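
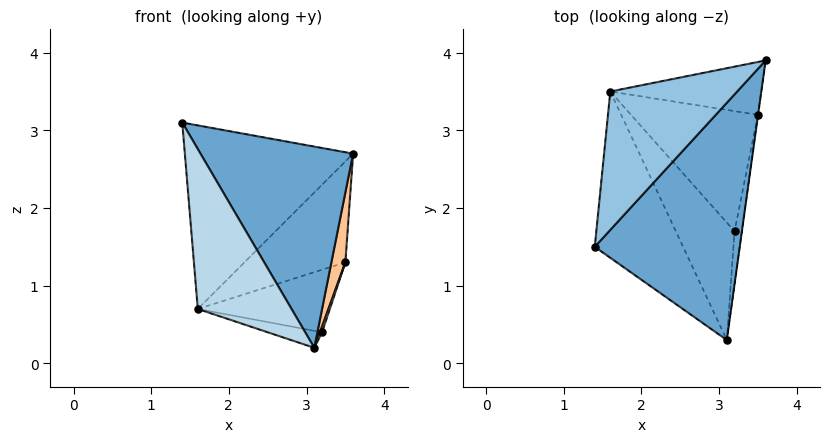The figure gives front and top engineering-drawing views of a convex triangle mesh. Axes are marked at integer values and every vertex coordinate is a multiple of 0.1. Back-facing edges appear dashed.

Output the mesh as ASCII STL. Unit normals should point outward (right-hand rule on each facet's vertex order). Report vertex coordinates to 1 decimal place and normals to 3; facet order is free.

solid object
 facet normal 0.645 -0.494 0.583
  outer loop
   vertex 3.1 0.3 0.2
   vertex 3.6 3.9 2.7
   vertex 1.4 1.5 3.1
  endloop
 endfacet
 facet normal -0.606 0.635 0.479
  outer loop
   vertex 1.6 3.5 0.7
   vertex 1.4 1.5 3.1
   vertex 3.6 3.9 2.7
  endloop
 endfacet
 facet normal -0.864 -0.349 -0.362
  outer loop
   vertex 1.6 3.5 0.7
   vertex 3.1 0.3 0.2
   vertex 1.4 1.5 3.1
  endloop
 endfacet
 facet normal -0.025 0.143 -0.989
  outer loop
   vertex 1.6 3.5 0.7
   vertex 3.2 1.7 0.4
   vertex 3.1 0.3 0.2
  endloop
 endfacet
 facet normal 0.275 0.852 -0.446
  outer loop
   vertex 3.5 3.2 1.3
   vertex 1.6 3.5 0.7
   vertex 3.6 3.9 2.7
  endloop
 endfacet
 facet normal 0.333 0.435 -0.836
  outer loop
   vertex 3.5 3.2 1.3
   vertex 3.2 1.7 0.4
   vertex 1.6 3.5 0.7
  endloop
 endfacet
 facet normal 0.991 -0.136 -0.003
  outer loop
   vertex 3.5 3.2 1.3
   vertex 3.6 3.9 2.7
   vertex 3.1 0.3 0.2
  endloop
 endfacet
 facet normal 0.962 -0.030 -0.271
  outer loop
   vertex 3.5 3.2 1.3
   vertex 3.1 0.3 0.2
   vertex 3.2 1.7 0.4
  endloop
 endfacet
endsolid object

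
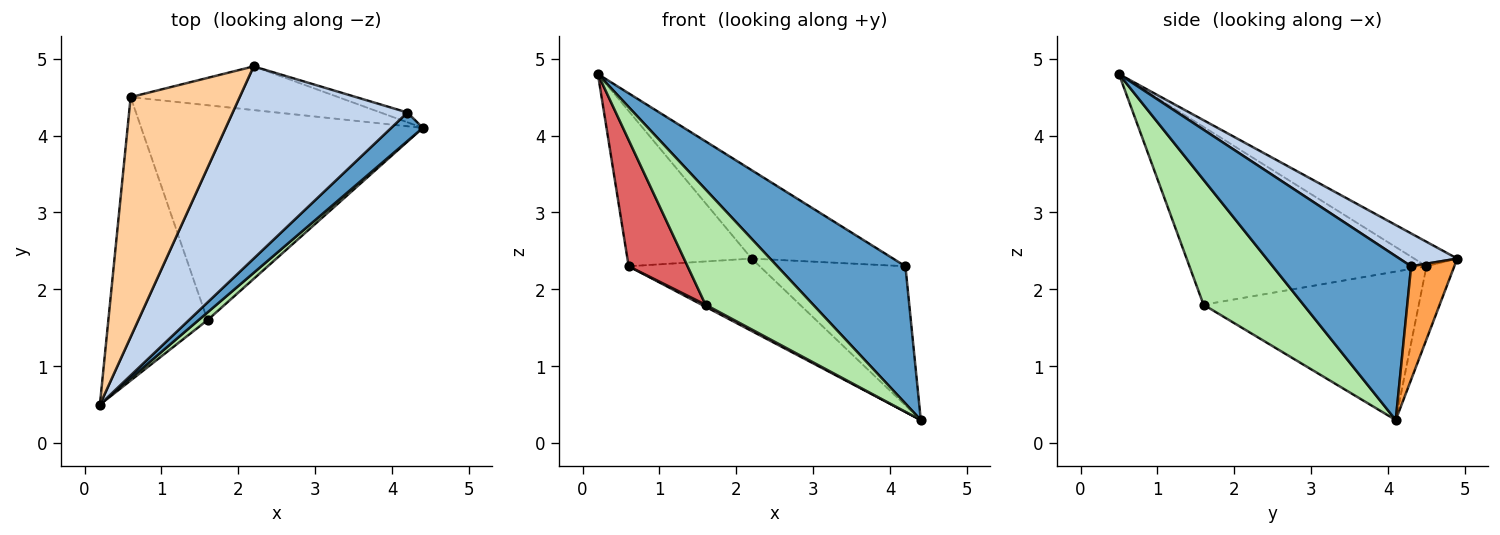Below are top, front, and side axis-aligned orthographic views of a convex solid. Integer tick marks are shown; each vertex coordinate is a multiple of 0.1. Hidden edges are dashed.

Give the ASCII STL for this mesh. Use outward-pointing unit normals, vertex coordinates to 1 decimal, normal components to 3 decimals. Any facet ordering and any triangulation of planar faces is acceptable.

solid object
 facet normal 0.727 -0.673 0.140
  outer loop
   vertex 4.2 4.3 2.3
   vertex 0.2 0.5 4.8
   vertex 4.4 4.1 0.3
  endloop
 endfacet
 facet normal 0.168 0.412 0.896
  outer loop
   vertex 4.2 4.3 2.3
   vertex 2.2 4.9 2.4
   vertex 0.2 0.5 4.8
  endloop
 endfacet
 facet normal 0.284 0.957 -0.067
  outer loop
   vertex 4.2 4.3 2.3
   vertex 4.4 4.1 0.3
   vertex 2.2 4.9 2.4
  endloop
 endfacet
 facet normal -0.185 0.534 0.825
  outer loop
   vertex 0.6 4.5 2.3
   vertex 0.2 0.5 4.8
   vertex 2.2 4.9 2.4
  endloop
 endfacet
 facet normal -0.179 0.842 -0.508
  outer loop
   vertex 0.6 4.5 2.3
   vertex 2.2 4.9 2.4
   vertex 4.4 4.1 0.3
  endloop
 endfacet
 facet normal 0.680 -0.732 0.049
  outer loop
   vertex 1.6 1.6 1.8
   vertex 4.4 4.1 0.3
   vertex 0.2 0.5 4.8
  endloop
 endfacet
 facet normal -0.853 -0.212 -0.476
  outer loop
   vertex 1.6 1.6 1.8
   vertex 0.2 0.5 4.8
   vertex 0.6 4.5 2.3
  endloop
 endfacet
 facet normal -0.466 -0.008 -0.885
  outer loop
   vertex 1.6 1.6 1.8
   vertex 0.6 4.5 2.3
   vertex 4.4 4.1 0.3
  endloop
 endfacet
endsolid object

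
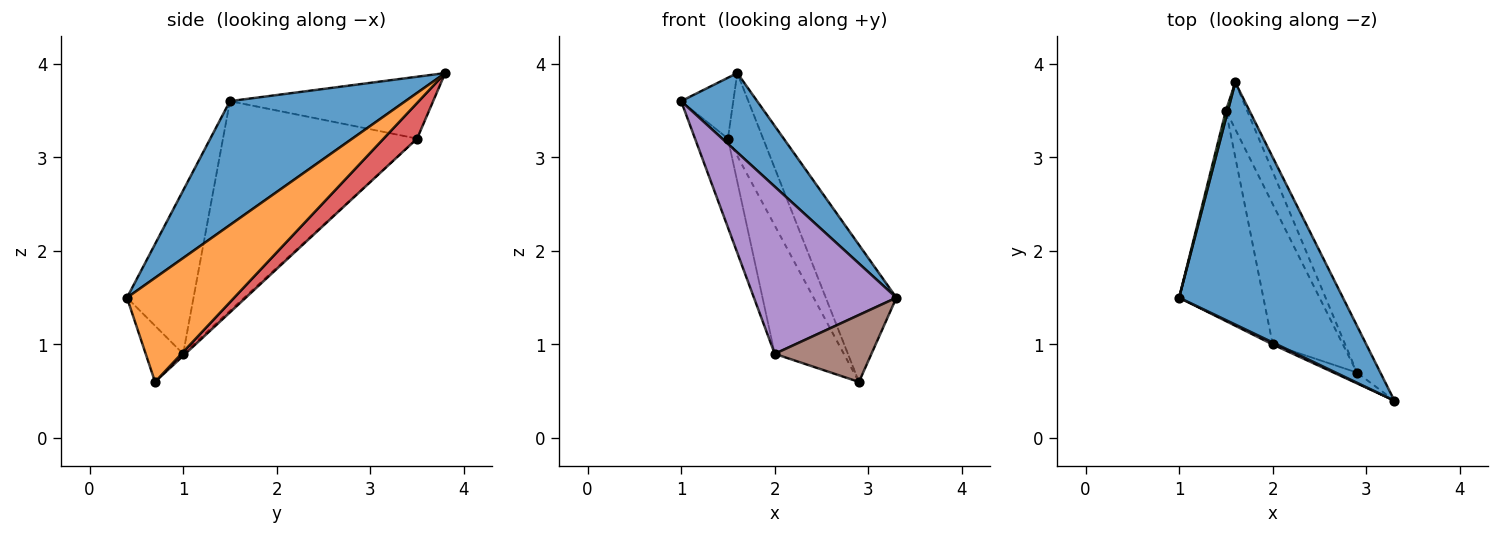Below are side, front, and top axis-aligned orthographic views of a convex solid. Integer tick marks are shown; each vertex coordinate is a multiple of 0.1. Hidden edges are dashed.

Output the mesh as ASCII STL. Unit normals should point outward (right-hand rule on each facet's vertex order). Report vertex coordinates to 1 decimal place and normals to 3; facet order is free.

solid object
 facet normal 0.584 -0.253 0.772
  outer loop
   vertex 1.6 3.8 3.9
   vertex 1.0 1.5 3.6
   vertex 3.3 0.4 1.5
  endloop
 endfacet
 facet normal 0.821 0.541 -0.185
  outer loop
   vertex 2.9 0.7 0.6
   vertex 1.6 3.8 3.9
   vertex 3.3 0.4 1.5
  endloop
 endfacet
 facet normal -0.968 0.248 0.032
  outer loop
   vertex 1.5 3.5 3.2
   vertex 1.0 1.5 3.6
   vertex 1.6 3.8 3.9
  endloop
 endfacet
 facet normal 0.638 0.671 -0.379
  outer loop
   vertex 1.5 3.5 3.2
   vertex 1.6 3.8 3.9
   vertex 2.9 0.7 0.6
  endloop
 endfacet
 facet normal -0.423 -0.906 0.011
  outer loop
   vertex 2.0 1.0 0.9
   vertex 3.3 0.4 1.5
   vertex 1.0 1.5 3.6
  endloop
 endfacet
 facet normal -0.357 -0.922 -0.149
  outer loop
   vertex 2.0 1.0 0.9
   vertex 2.9 0.7 0.6
   vertex 3.3 0.4 1.5
  endloop
 endfacet
 facet normal -0.917 0.155 -0.368
  outer loop
   vertex 2.0 1.0 0.9
   vertex 1.0 1.5 3.6
   vertex 1.5 3.5 3.2
  endloop
 endfacet
 facet normal -0.021 0.675 -0.738
  outer loop
   vertex 2.0 1.0 0.9
   vertex 1.5 3.5 3.2
   vertex 2.9 0.7 0.6
  endloop
 endfacet
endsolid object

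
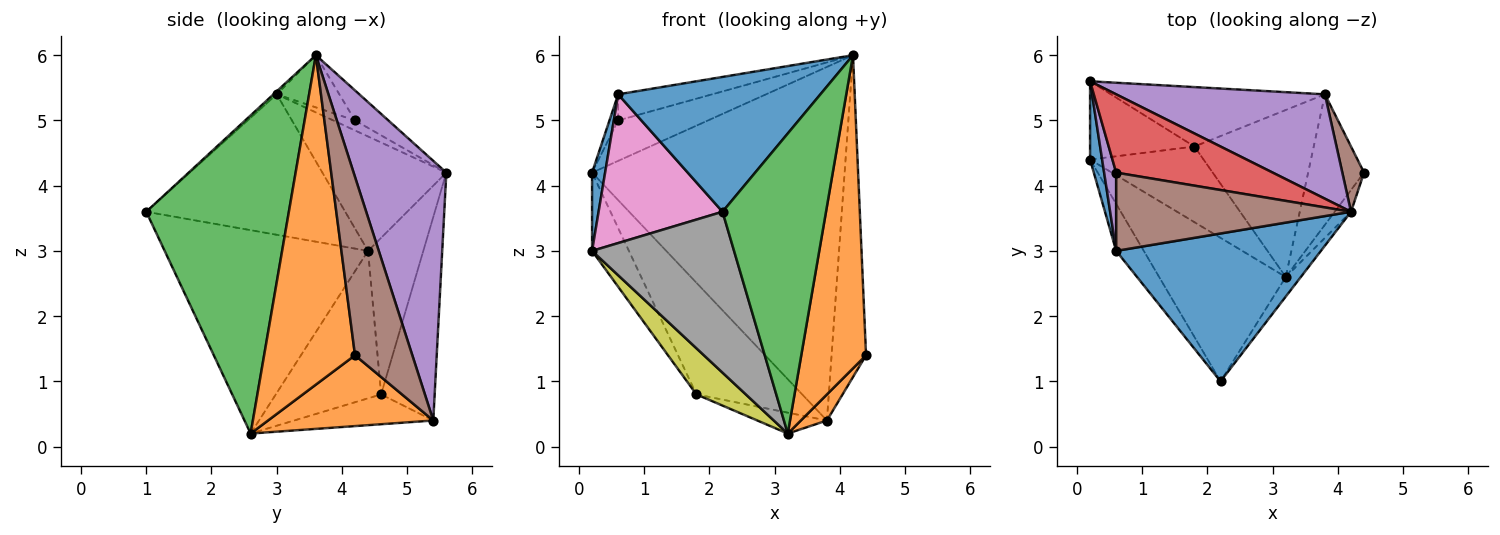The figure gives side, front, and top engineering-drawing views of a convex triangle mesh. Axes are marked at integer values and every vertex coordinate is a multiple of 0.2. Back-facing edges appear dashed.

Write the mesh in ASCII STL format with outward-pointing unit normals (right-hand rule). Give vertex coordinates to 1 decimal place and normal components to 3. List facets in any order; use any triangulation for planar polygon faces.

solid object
 facet normal -0.011 -0.674 0.739
  outer loop
   vertex 0.6 3.0 5.4
   vertex 2.2 1.0 3.6
   vertex 4.2 3.6 6.0
  endloop
 endfacet
 facet normal 0.814 -0.580 -0.040
  outer loop
   vertex 3.2 2.6 0.2
   vertex 4.4 4.2 1.4
   vertex 4.2 3.6 6.0
  endloop
 endfacet
 facet normal 0.809 -0.587 -0.038
  outer loop
   vertex 3.2 2.6 0.2
   vertex 4.2 3.6 6.0
   vertex 2.2 1.0 3.6
  endloop
 endfacet
 facet normal -0.168 0.453 0.876
  outer loop
   vertex 0.6 4.2 5.0
   vertex 4.2 3.6 6.0
   vertex 0.2 5.6 4.2
  endloop
 endfacet
 facet normal -0.620 0.248 0.744
  outer loop
   vertex 0.6 4.2 5.0
   vertex 0.2 5.6 4.2
   vertex 0.6 3.0 5.4
  endloop
 endfacet
 facet normal -0.206 0.309 0.928
  outer loop
   vertex 0.6 4.2 5.0
   vertex 0.6 3.0 5.4
   vertex 4.2 3.6 6.0
  endloop
 endfacet
 facet normal -0.837 -0.522 -0.165
  outer loop
   vertex 0.2 4.4 3.0
   vertex 2.2 1.0 3.6
   vertex 0.6 3.0 5.4
  endloop
 endfacet
 facet normal -0.730 -0.510 -0.455
  outer loop
   vertex 0.2 4.4 3.0
   vertex 3.2 2.6 0.2
   vertex 2.2 1.0 3.6
  endloop
 endfacet
 facet normal -0.743 -0.348 -0.572
  outer loop
   vertex 0.2 4.4 3.0
   vertex 1.8 4.6 0.8
   vertex 3.2 2.6 0.2
  endloop
 endfacet
 facet normal -0.728 0.485 -0.485
  outer loop
   vertex 0.2 4.4 3.0
   vertex 0.2 5.6 4.2
   vertex 1.8 4.6 0.8
  endloop
 endfacet
 facet normal -0.989 -0.104 0.104
  outer loop
   vertex 0.2 4.4 3.0
   vertex 0.6 3.0 5.4
   vertex 0.2 5.6 4.2
  endloop
 endfacet
 facet normal 0.779 -0.123 -0.615
  outer loop
   vertex 3.8 5.4 0.4
   vertex 4.4 4.2 1.4
   vertex 3.2 2.6 0.2
  endloop
 endfacet
 facet normal -0.241 0.120 -0.963
  outer loop
   vertex 3.8 5.4 0.4
   vertex 3.2 2.6 0.2
   vertex 1.8 4.6 0.8
  endloop
 endfacet
 facet normal -0.408 0.806 -0.429
  outer loop
   vertex 3.8 5.4 0.4
   vertex 1.8 4.6 0.8
   vertex 0.2 5.6 4.2
  endloop
 endfacet
 facet normal 0.332 0.905 0.267
  outer loop
   vertex 3.8 5.4 0.4
   vertex 0.2 5.6 4.2
   vertex 4.2 3.6 6.0
  endloop
 endfacet
 facet normal 0.852 0.513 0.104
  outer loop
   vertex 3.8 5.4 0.4
   vertex 4.2 3.6 6.0
   vertex 4.4 4.2 1.4
  endloop
 endfacet
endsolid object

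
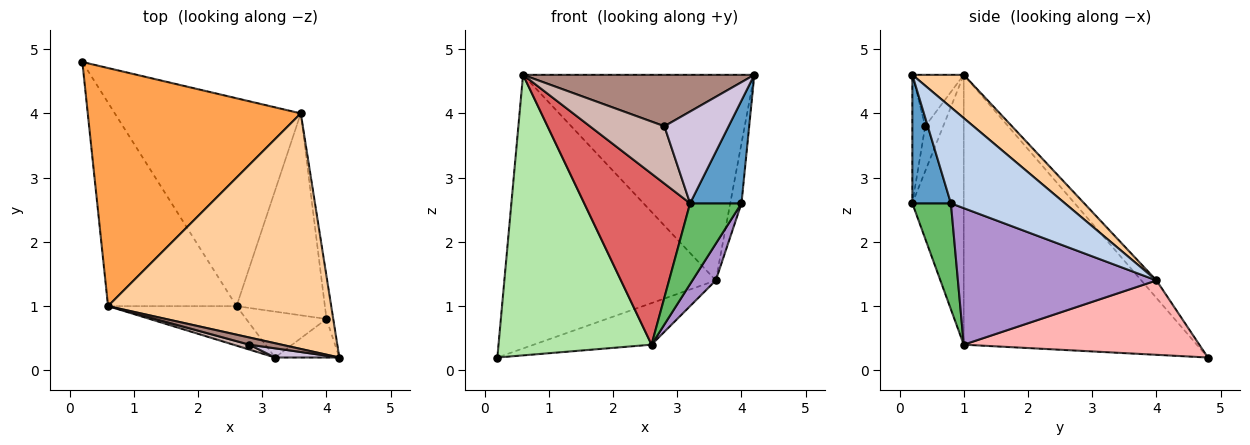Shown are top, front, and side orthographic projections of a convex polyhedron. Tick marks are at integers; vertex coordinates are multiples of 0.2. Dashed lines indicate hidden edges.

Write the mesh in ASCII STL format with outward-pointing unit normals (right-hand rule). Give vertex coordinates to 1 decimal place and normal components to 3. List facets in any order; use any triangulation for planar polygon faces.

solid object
 facet normal 0.575 -0.766 -0.287
  outer loop
   vertex 4.0 0.8 2.6
   vertex 4.2 0.2 4.6
   vertex 3.2 0.2 2.6
  endloop
 endfacet
 facet normal 0.993 0.098 -0.070
  outer loop
   vertex 3.6 4.0 1.4
   vertex 4.2 0.2 4.6
   vertex 4.0 0.8 2.6
  endloop
 endfacet
 facet normal -0.054 0.753 0.655
  outer loop
   vertex 3.6 4.0 1.4
   vertex 0.2 4.8 0.2
   vertex 0.6 1.0 4.6
  endloop
 endfacet
 facet normal 0.145 0.651 0.746
  outer loop
   vertex 3.6 4.0 1.4
   vertex 0.6 1.0 4.6
   vertex 4.2 0.2 4.6
  endloop
 endfacet
 facet normal 0.546 -0.728 -0.414
  outer loop
   vertex 2.6 1.0 0.4
   vertex 4.0 0.8 2.6
   vertex 3.2 0.2 2.6
  endloop
 endfacet
 facet normal -0.777 -0.510 -0.370
  outer loop
   vertex 2.6 1.0 0.4
   vertex 0.6 1.0 4.6
   vertex 0.2 4.8 0.2
  endloop
 endfacet
 facet normal -0.428 -0.881 -0.204
  outer loop
   vertex 2.6 1.0 0.4
   vertex 3.2 0.2 2.6
   vertex 0.6 1.0 4.6
  endloop
 endfacet
 facet normal 0.365 0.183 -0.913
  outer loop
   vertex 2.6 1.0 0.4
   vertex 0.2 4.8 0.2
   vertex 3.6 4.0 1.4
  endloop
 endfacet
 facet normal 0.836 -0.098 -0.541
  outer loop
   vertex 2.6 1.0 0.4
   vertex 3.6 4.0 1.4
   vertex 4.0 0.8 2.6
  endloop
 endfacet
 facet normal -0.195 -0.976 0.098
  outer loop
   vertex 2.8 0.4 3.8
   vertex 3.2 0.2 2.6
   vertex 4.2 0.2 4.6
  endloop
 endfacet
 facet normal -0.215 -0.967 0.134
  outer loop
   vertex 2.8 0.4 3.8
   vertex 4.2 0.2 4.6
   vertex 0.6 1.0 4.6
  endloop
 endfacet
 facet normal -0.234 -0.969 0.084
  outer loop
   vertex 2.8 0.4 3.8
   vertex 0.6 1.0 4.6
   vertex 3.2 0.2 2.6
  endloop
 endfacet
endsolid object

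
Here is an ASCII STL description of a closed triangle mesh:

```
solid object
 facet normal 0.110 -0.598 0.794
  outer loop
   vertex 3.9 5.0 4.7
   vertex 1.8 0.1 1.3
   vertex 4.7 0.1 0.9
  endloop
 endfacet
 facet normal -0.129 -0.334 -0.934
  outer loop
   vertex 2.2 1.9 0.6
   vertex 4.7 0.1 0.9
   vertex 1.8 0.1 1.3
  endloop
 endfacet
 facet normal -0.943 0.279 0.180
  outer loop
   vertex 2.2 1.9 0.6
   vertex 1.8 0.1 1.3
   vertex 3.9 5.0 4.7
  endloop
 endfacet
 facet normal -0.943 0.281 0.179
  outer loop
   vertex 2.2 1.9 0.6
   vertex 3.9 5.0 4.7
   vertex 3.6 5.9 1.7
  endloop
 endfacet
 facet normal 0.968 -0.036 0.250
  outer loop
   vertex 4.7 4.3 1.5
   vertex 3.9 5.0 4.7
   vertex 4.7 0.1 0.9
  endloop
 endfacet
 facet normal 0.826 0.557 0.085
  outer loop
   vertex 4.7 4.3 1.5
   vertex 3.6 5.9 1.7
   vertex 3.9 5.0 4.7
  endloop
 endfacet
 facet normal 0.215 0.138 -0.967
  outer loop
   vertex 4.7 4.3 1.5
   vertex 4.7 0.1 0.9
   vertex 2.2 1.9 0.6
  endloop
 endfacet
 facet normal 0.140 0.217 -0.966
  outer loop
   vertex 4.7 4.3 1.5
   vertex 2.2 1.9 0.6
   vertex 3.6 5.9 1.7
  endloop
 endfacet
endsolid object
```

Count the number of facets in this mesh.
8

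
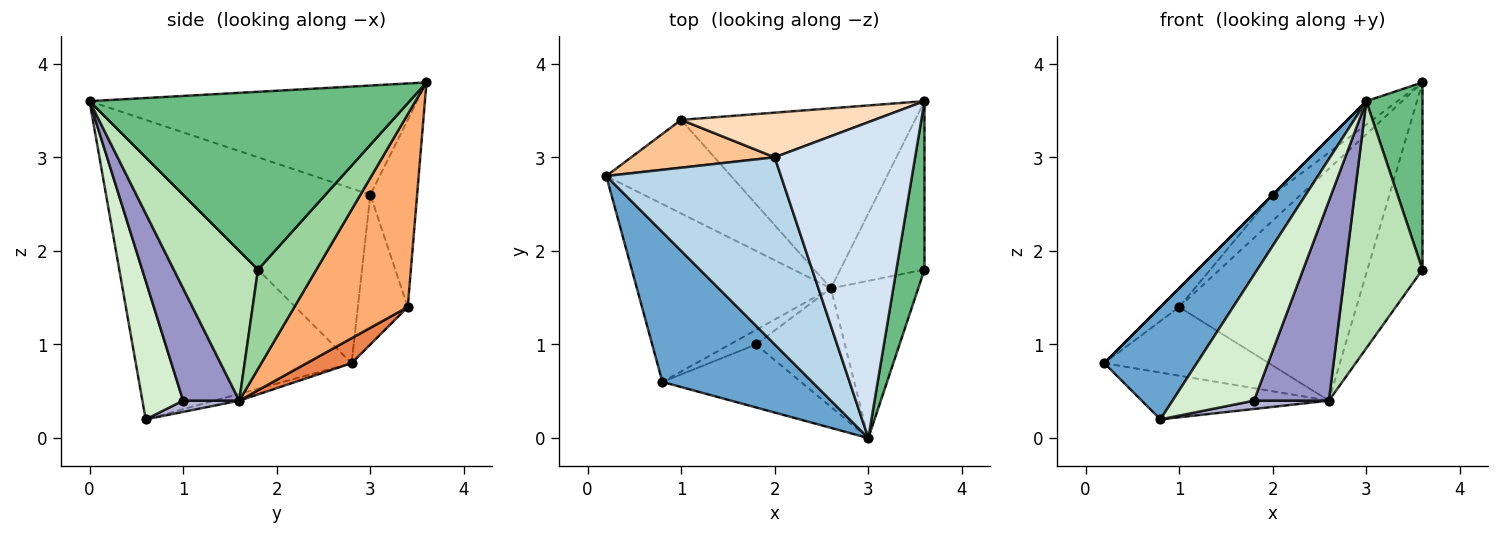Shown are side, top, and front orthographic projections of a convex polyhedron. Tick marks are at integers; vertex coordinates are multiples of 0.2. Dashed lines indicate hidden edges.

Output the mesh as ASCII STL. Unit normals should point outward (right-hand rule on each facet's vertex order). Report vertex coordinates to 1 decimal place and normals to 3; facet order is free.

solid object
 facet normal -0.814 -0.349 0.465
  outer loop
   vertex 0.8 0.6 0.2
   vertex 3.0 0.0 3.6
   vertex 0.2 2.8 0.8
  endloop
 endfacet
 facet normal -0.034 0.254 -0.967
  outer loop
   vertex 2.6 1.6 0.4
   vertex 0.8 0.6 0.2
   vertex 0.2 2.8 0.8
  endloop
 endfacet
 facet normal -0.707 0.000 0.707
  outer loop
   vertex 2.0 3.0 2.6
   vertex 0.2 2.8 0.8
   vertex 3.0 0.0 3.6
  endloop
 endfacet
 facet normal -0.613 0.058 0.788
  outer loop
   vertex 2.0 3.0 2.6
   vertex 3.0 0.0 3.6
   vertex 3.6 3.6 3.8
  endloop
 endfacet
 facet normal 0.159 0.584 -0.796
  outer loop
   vertex 1.0 3.4 1.4
   vertex 2.6 1.6 0.4
   vertex 0.2 2.8 0.8
  endloop
 endfacet
 facet normal 0.451 0.705 -0.547
  outer loop
   vertex 1.0 3.4 1.4
   vertex 3.6 3.6 3.8
   vertex 2.6 1.6 0.4
  endloop
 endfacet
 facet normal -0.697 0.261 0.668
  outer loop
   vertex 1.0 3.4 1.4
   vertex 0.2 2.8 0.8
   vertex 2.0 3.0 2.6
  endloop
 endfacet
 facet normal -0.642 0.385 0.663
  outer loop
   vertex 1.0 3.4 1.4
   vertex 2.0 3.0 2.6
   vertex 3.6 3.6 3.8
  endloop
 endfacet
 facet normal 0.973 -0.171 0.154
  outer loop
   vertex 3.6 1.8 1.8
   vertex 3.6 3.6 3.8
   vertex 3.0 0.0 3.6
  endloop
 endfacet
 facet normal 0.619 0.584 -0.525
  outer loop
   vertex 3.6 1.8 1.8
   vertex 2.6 1.6 0.4
   vertex 3.6 3.6 3.8
  endloop
 endfacet
 facet normal 0.677 -0.621 -0.395
  outer loop
   vertex 3.6 1.8 1.8
   vertex 3.0 0.0 3.6
   vertex 2.6 1.6 0.4
  endloop
 endfacet
 facet normal 0.408 -0.816 -0.408
  outer loop
   vertex 1.8 1.0 0.4
   vertex 3.0 0.0 3.6
   vertex 0.8 0.6 0.2
  endloop
 endfacet
 facet normal 0.542 -0.723 -0.429
  outer loop
   vertex 1.8 1.0 0.4
   vertex 2.6 1.6 0.4
   vertex 3.0 0.0 3.6
  endloop
 endfacet
 facet normal 0.349 -0.465 -0.814
  outer loop
   vertex 1.8 1.0 0.4
   vertex 0.8 0.6 0.2
   vertex 2.6 1.6 0.4
  endloop
 endfacet
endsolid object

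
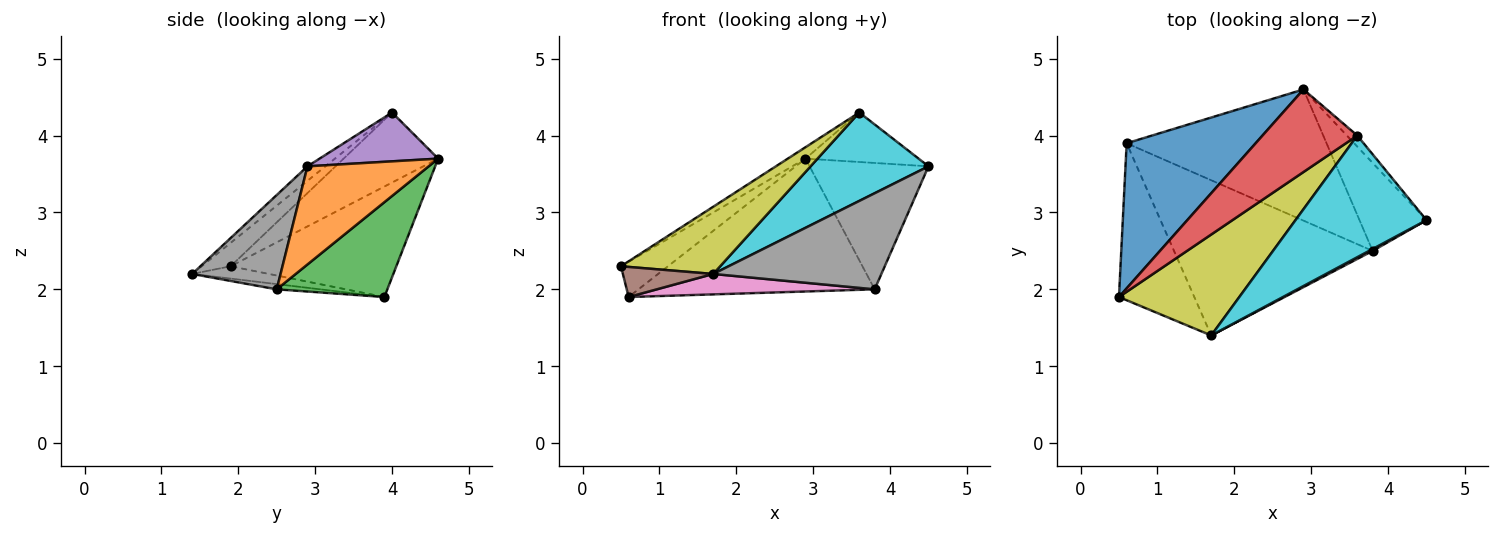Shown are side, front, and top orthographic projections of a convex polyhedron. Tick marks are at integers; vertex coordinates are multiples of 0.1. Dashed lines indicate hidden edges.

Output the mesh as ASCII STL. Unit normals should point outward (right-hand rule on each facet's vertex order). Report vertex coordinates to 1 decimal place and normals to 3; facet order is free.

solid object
 facet normal -0.640 0.181 0.747
  outer loop
   vertex 0.6 3.9 1.9
   vertex 0.5 1.9 2.3
   vertex 2.9 4.6 3.7
  endloop
 endfacet
 facet normal 0.642 0.630 -0.438
  outer loop
   vertex 3.8 2.5 2.0
   vertex 2.9 4.6 3.7
   vertex 4.5 2.9 3.6
  endloop
 endfacet
 facet normal 0.316 0.675 -0.667
  outer loop
   vertex 3.8 2.5 2.0
   vertex 0.6 3.9 1.9
   vertex 2.9 4.6 3.7
  endloop
 endfacet
 facet normal -0.591 0.110 0.799
  outer loop
   vertex 3.6 4.0 4.3
   vertex 2.9 4.6 3.7
   vertex 0.5 1.9 2.3
  endloop
 endfacet
 facet normal 0.715 0.682 -0.152
  outer loop
   vertex 3.6 4.0 4.3
   vertex 4.5 2.9 3.6
   vertex 2.9 4.6 3.7
  endloop
 endfacet
 facet normal -0.158 -0.186 -0.970
  outer loop
   vertex 1.7 1.4 2.2
   vertex 0.5 1.9 2.3
   vertex 0.6 3.9 1.9
  endloop
 endfacet
 facet normal -0.026 -0.130 -0.991
  outer loop
   vertex 1.7 1.4 2.2
   vertex 0.6 3.9 1.9
   vertex 3.8 2.5 2.0
  endloop
 endfacet
 facet normal 0.465 -0.885 0.018
  outer loop
   vertex 1.7 1.4 2.2
   vertex 3.8 2.5 2.0
   vertex 4.5 2.9 3.6
  endloop
 endfacet
 facet normal -0.159 -0.547 0.822
  outer loop
   vertex 1.7 1.4 2.2
   vertex 3.6 4.0 4.3
   vertex 0.5 1.9 2.3
  endloop
 endfacet
 facet normal -0.089 -0.586 0.806
  outer loop
   vertex 1.7 1.4 2.2
   vertex 4.5 2.9 3.6
   vertex 3.6 4.0 4.3
  endloop
 endfacet
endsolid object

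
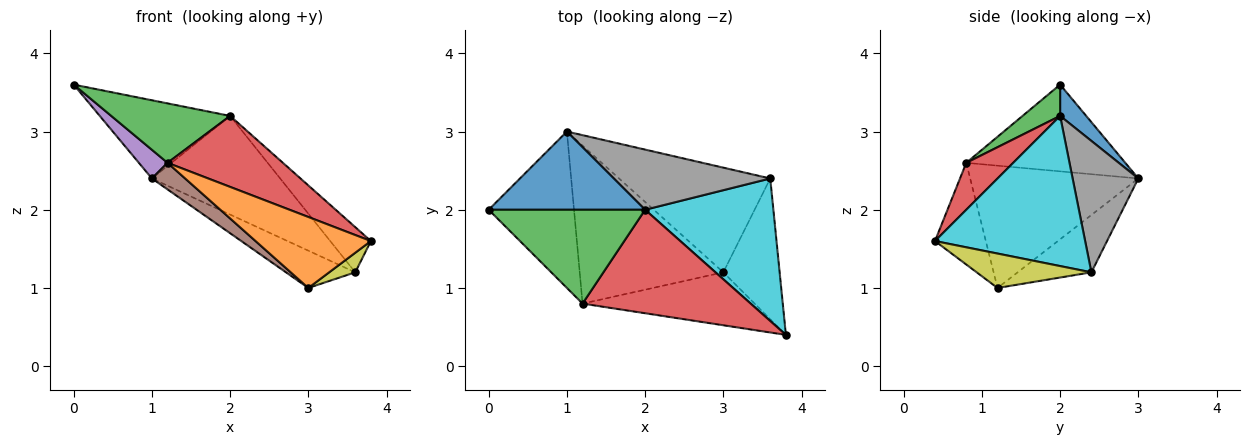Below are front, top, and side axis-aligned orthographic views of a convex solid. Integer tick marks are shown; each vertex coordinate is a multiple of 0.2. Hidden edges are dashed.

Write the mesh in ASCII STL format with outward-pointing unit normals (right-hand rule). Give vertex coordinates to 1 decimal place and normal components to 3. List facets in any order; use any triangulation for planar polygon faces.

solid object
 facet normal 0.140 0.700 0.700
  outer loop
   vertex 2.0 2.0 3.2
   vertex 1.0 3.0 2.4
   vertex 0.0 2.0 3.6
  endloop
 endfacet
 facet normal -0.333 -0.756 -0.564
  outer loop
   vertex 1.2 0.8 2.6
   vertex 3.0 1.2 1.0
   vertex 3.8 0.4 1.6
  endloop
 endfacet
 facet normal 0.167 -0.528 0.833
  outer loop
   vertex 1.2 0.8 2.6
   vertex 2.0 2.0 3.2
   vertex 0.0 2.0 3.6
  endloop
 endfacet
 facet normal 0.224 -0.551 0.804
  outer loop
   vertex 1.2 0.8 2.6
   vertex 3.8 0.4 1.6
   vertex 2.0 2.0 3.2
  endloop
 endfacet
 facet normal -0.707 -0.128 -0.696
  outer loop
   vertex 1.2 0.8 2.6
   vertex 0.0 2.0 3.6
   vertex 1.0 3.0 2.4
  endloop
 endfacet
 facet normal -0.643 -0.127 -0.755
  outer loop
   vertex 1.2 0.8 2.6
   vertex 1.0 3.0 2.4
   vertex 3.0 1.2 1.0
  endloop
 endfacet
 facet normal -0.336 0.316 -0.887
  outer loop
   vertex 3.6 2.4 1.2
   vertex 3.0 1.2 1.0
   vertex 1.0 3.0 2.4
  endloop
 endfacet
 facet normal 0.401 0.782 0.477
  outer loop
   vertex 3.6 2.4 1.2
   vertex 1.0 3.0 2.4
   vertex 2.0 2.0 3.2
  endloop
 endfacet
 facet normal 0.518 -0.118 -0.847
  outer loop
   vertex 3.6 2.4 1.2
   vertex 3.8 0.4 1.6
   vertex 3.0 1.2 1.0
  endloop
 endfacet
 facet normal 0.745 0.202 0.636
  outer loop
   vertex 3.6 2.4 1.2
   vertex 2.0 2.0 3.2
   vertex 3.8 0.4 1.6
  endloop
 endfacet
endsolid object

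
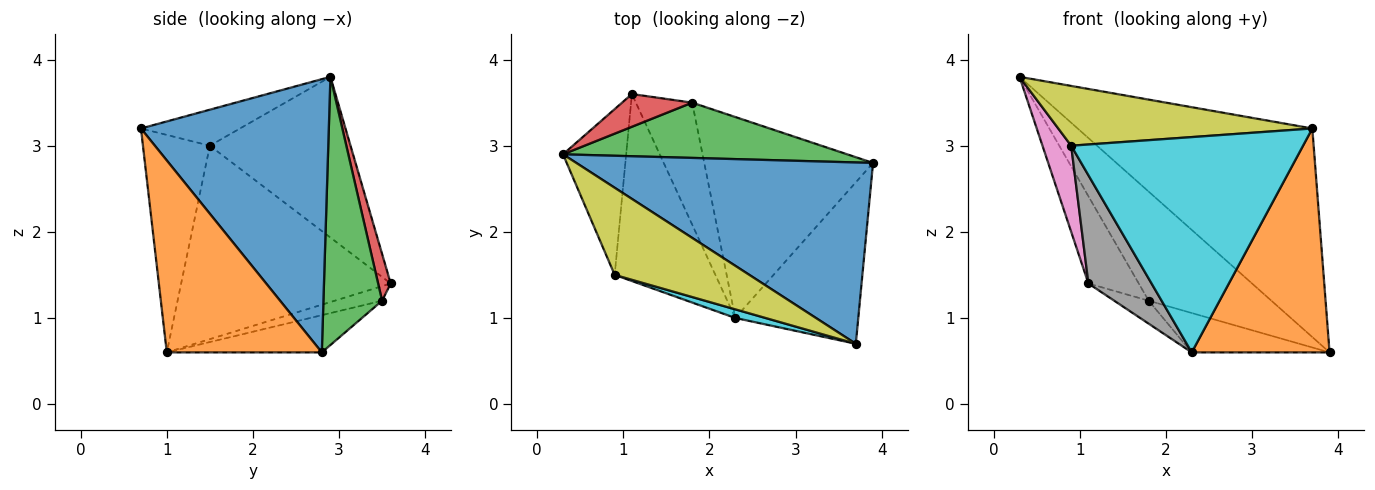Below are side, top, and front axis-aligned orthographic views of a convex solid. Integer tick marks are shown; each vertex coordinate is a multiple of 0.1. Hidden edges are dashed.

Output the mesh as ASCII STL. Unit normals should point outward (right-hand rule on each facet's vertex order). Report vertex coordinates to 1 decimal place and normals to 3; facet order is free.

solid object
 facet normal 0.517 0.646 0.562
  outer loop
   vertex 3.7 0.7 3.2
   vertex 3.9 2.8 0.6
   vertex 0.3 2.9 3.8
  endloop
 endfacet
 facet normal 0.674 -0.599 -0.432
  outer loop
   vertex 2.3 1.0 0.6
   vertex 3.9 2.8 0.6
   vertex 3.7 0.7 3.2
  endloop
 endfacet
 facet normal 0.392 0.821 0.416
  outer loop
   vertex 1.8 3.5 1.2
   vertex 0.3 2.9 3.8
   vertex 3.9 2.8 0.6
  endloop
 endfacet
 facet normal 0.228 0.912 0.342
  outer loop
   vertex 1.8 3.5 1.2
   vertex 1.1 3.6 1.4
   vertex 0.3 2.9 3.8
  endloop
 endfacet
 facet normal -0.211 0.188 -0.959
  outer loop
   vertex 1.8 3.5 1.2
   vertex 3.9 2.8 0.6
   vertex 2.3 1.0 0.6
  endloop
 endfacet
 facet normal -0.247 0.179 -0.952
  outer loop
   vertex 1.8 3.5 1.2
   vertex 2.3 1.0 0.6
   vertex 1.1 3.6 1.4
  endloop
 endfacet
 facet normal -0.914 -0.187 -0.359
  outer loop
   vertex 0.9 1.5 3.0
   vertex 0.3 2.9 3.8
   vertex 1.1 3.6 1.4
  endloop
 endfacet
 facet normal -0.857 -0.258 -0.446
  outer loop
   vertex 0.9 1.5 3.0
   vertex 1.1 3.6 1.4
   vertex 2.3 1.0 0.6
  endloop
 endfacet
 facet normal -0.215 -0.552 0.805
  outer loop
   vertex 0.9 1.5 3.0
   vertex 3.7 0.7 3.2
   vertex 0.3 2.9 3.8
  endloop
 endfacet
 facet normal -0.277 -0.960 0.038
  outer loop
   vertex 0.9 1.5 3.0
   vertex 2.3 1.0 0.6
   vertex 3.7 0.7 3.2
  endloop
 endfacet
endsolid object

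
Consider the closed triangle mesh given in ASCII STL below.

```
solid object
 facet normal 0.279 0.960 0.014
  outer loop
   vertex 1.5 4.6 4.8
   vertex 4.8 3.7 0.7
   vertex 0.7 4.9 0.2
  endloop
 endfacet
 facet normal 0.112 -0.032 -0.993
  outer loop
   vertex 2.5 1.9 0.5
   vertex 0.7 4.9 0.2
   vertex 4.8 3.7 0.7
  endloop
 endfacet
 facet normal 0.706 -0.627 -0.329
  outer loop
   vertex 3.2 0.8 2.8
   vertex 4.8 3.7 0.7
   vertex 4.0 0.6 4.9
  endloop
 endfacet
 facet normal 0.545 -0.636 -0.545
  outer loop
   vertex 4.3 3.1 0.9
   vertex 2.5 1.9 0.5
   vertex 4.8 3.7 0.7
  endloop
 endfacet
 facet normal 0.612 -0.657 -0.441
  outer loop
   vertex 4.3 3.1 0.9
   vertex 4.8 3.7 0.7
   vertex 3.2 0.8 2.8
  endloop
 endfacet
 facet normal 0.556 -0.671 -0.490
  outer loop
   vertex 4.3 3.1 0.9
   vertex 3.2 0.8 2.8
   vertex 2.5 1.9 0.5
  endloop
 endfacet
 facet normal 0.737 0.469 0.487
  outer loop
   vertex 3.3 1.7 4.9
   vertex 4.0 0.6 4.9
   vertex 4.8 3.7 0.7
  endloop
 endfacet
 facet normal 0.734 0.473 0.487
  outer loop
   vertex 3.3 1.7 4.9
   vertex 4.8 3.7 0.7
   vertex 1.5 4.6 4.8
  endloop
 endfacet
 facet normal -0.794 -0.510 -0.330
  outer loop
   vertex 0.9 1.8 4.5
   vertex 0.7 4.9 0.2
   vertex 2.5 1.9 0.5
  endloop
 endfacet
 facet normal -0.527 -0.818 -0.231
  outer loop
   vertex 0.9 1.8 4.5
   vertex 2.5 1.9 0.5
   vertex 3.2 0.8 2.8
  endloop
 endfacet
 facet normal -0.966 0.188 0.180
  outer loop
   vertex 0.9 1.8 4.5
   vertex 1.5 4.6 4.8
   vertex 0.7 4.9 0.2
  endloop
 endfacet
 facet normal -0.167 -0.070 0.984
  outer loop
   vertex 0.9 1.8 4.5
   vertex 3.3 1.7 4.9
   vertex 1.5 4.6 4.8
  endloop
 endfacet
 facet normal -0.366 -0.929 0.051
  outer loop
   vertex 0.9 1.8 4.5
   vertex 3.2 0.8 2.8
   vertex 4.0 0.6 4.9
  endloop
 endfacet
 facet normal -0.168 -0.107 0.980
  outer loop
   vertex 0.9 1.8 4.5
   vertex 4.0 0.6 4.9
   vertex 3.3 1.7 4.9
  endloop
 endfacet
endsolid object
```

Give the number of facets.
14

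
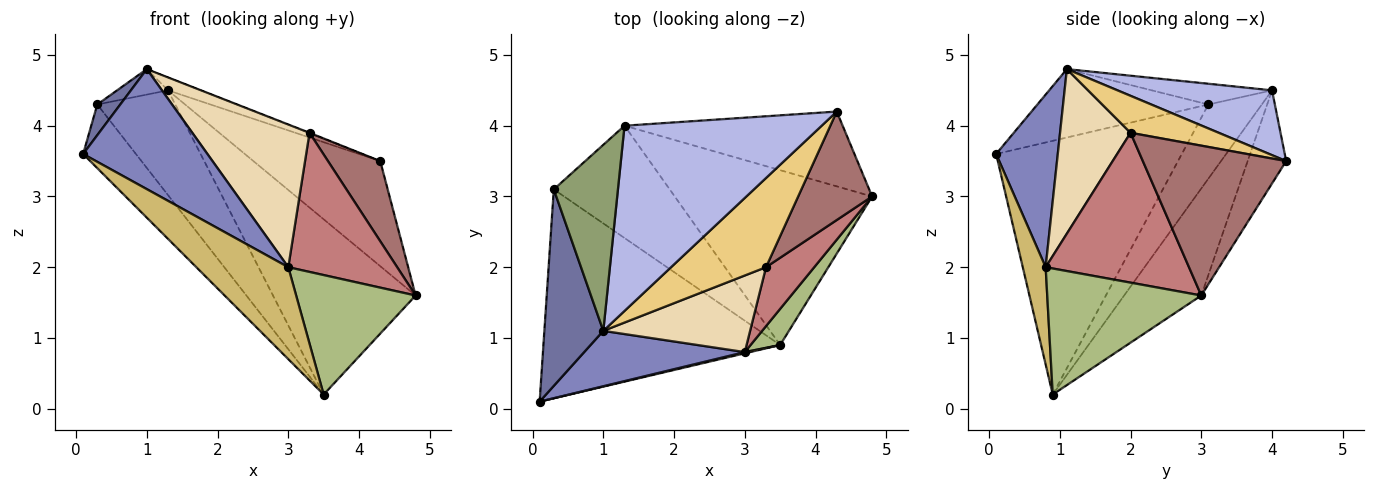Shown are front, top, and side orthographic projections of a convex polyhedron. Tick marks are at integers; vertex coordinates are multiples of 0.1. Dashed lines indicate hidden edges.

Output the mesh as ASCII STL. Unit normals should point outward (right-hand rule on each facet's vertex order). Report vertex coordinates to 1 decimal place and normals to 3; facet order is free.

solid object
 facet normal -0.754 -0.101 0.650
  outer loop
   vertex 0.3 3.1 4.3
   vertex 0.1 0.1 3.6
   vertex 1.0 1.1 4.8
  endloop
 endfacet
 facet normal 0.411 -0.828 0.382
  outer loop
   vertex 3.0 0.8 2.0
   vertex 1.0 1.1 4.8
   vertex 0.1 0.1 3.6
  endloop
 endfacet
 facet normal -0.240 0.791 -0.563
  outer loop
   vertex 1.3 4.0 4.5
   vertex 4.3 4.2 3.5
   vertex 4.8 3.0 1.6
  endloop
 endfacet
 facet normal 0.312 0.066 0.948
  outer loop
   vertex 1.3 4.0 4.5
   vertex 1.0 1.1 4.8
   vertex 4.3 4.2 3.5
  endloop
 endfacet
 facet normal -0.305 0.129 0.944
  outer loop
   vertex 1.3 4.0 4.5
   vertex 0.3 3.1 4.3
   vertex 1.0 1.1 4.8
  endloop
 endfacet
 facet normal 0.777 -0.603 0.182
  outer loop
   vertex 3.5 0.9 0.2
   vertex 4.8 3.0 1.6
   vertex 3.0 0.8 2.0
  endloop
 endfacet
 facet normal -0.358 0.661 -0.660
  outer loop
   vertex 3.5 0.9 0.2
   vertex 1.3 4.0 4.5
   vertex 4.8 3.0 1.6
  endloop
 endfacet
 facet normal -0.424 0.618 -0.662
  outer loop
   vertex 3.5 0.9 0.2
   vertex 0.3 3.1 4.3
   vertex 1.3 4.0 4.5
  endloop
 endfacet
 facet normal -0.716 0.204 -0.668
  outer loop
   vertex 3.5 0.9 0.2
   vertex 0.1 0.1 3.6
   vertex 0.3 3.1 4.3
  endloop
 endfacet
 facet normal 0.241 -0.970 0.013
  outer loop
   vertex 3.5 0.9 0.2
   vertex 3.0 0.8 2.0
   vertex 0.1 0.1 3.6
  endloop
 endfacet
 facet normal 0.363 0.004 0.932
  outer loop
   vertex 3.3 2.0 3.9
   vertex 4.3 4.2 3.5
   vertex 1.0 1.1 4.8
  endloop
 endfacet
 facet normal 0.468 -0.779 0.418
  outer loop
   vertex 3.3 2.0 3.9
   vertex 1.0 1.1 4.8
   vertex 3.0 0.8 2.0
  endloop
 endfacet
 facet normal 0.852 -0.311 0.421
  outer loop
   vertex 3.3 2.0 3.9
   vertex 4.8 3.0 1.6
   vertex 4.3 4.2 3.5
  endloop
 endfacet
 facet normal 0.771 -0.586 0.248
  outer loop
   vertex 3.3 2.0 3.9
   vertex 3.0 0.8 2.0
   vertex 4.8 3.0 1.6
  endloop
 endfacet
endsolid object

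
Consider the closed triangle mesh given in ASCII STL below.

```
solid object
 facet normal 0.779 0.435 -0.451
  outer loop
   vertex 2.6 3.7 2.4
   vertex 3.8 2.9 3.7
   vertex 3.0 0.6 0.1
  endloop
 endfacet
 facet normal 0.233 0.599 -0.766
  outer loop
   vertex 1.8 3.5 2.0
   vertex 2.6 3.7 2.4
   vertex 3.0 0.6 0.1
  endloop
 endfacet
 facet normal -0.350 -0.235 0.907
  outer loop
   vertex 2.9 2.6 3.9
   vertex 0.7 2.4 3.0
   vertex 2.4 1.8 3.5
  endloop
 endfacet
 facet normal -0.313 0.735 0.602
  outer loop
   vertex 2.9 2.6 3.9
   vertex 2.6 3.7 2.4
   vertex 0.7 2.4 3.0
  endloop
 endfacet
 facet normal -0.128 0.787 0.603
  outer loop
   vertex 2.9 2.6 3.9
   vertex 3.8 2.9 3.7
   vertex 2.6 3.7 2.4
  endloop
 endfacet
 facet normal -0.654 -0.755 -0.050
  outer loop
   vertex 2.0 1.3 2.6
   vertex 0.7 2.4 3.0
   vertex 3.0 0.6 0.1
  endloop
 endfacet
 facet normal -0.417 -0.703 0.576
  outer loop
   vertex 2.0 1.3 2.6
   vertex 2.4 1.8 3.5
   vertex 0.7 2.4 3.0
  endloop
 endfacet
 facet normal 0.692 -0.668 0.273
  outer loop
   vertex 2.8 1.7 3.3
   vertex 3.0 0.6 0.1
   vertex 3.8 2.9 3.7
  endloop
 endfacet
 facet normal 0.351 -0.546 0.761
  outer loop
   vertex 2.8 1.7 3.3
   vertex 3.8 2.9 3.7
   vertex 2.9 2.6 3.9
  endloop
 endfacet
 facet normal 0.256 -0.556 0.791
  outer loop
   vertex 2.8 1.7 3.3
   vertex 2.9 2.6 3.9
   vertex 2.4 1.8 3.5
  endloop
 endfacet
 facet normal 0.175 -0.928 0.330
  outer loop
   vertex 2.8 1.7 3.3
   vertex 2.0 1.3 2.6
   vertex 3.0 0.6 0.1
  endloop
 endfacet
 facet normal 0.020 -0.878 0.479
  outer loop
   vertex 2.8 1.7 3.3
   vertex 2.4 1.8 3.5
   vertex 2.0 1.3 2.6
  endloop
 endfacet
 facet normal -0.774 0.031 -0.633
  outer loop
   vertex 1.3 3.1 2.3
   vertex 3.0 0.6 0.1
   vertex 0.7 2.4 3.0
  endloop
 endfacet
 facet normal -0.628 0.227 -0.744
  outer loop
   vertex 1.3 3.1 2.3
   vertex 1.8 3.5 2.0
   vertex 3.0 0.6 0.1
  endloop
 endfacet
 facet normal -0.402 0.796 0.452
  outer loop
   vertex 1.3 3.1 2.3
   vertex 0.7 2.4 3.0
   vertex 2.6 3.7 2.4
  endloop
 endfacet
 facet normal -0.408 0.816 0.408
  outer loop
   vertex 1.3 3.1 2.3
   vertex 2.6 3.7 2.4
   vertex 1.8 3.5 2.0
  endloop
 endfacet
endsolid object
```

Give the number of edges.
24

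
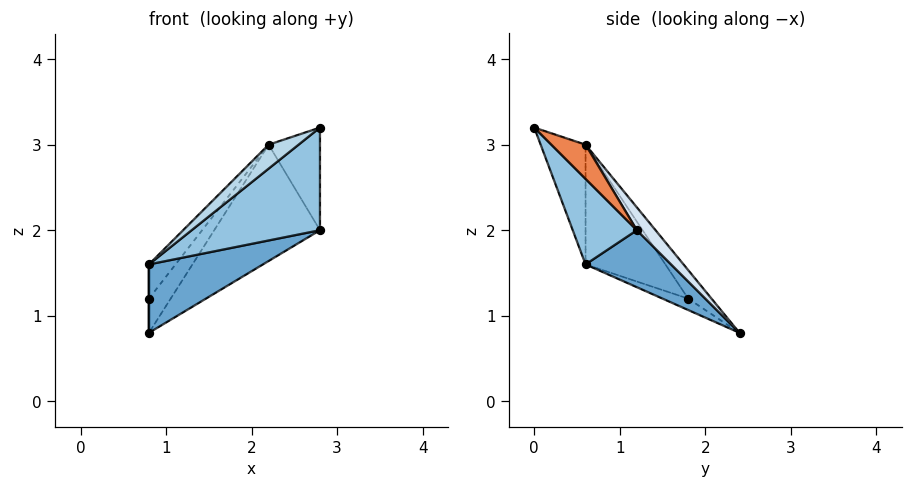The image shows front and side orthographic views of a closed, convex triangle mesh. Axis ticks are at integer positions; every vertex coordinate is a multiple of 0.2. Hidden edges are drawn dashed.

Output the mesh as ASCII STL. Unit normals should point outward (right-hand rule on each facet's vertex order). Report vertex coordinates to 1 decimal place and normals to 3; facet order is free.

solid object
 facet normal 0.291 -0.389 -0.874
  outer loop
   vertex 0.8 2.4 0.8
   vertex 2.8 1.2 2.0
   vertex 0.8 0.6 1.6
  endloop
 endfacet
 facet normal 0.333 -0.667 -0.667
  outer loop
   vertex 2.8 0.0 3.2
   vertex 0.8 0.6 1.6
   vertex 2.8 1.2 2.0
  endloop
 endfacet
 facet normal -0.640 -0.426 0.640
  outer loop
   vertex 2.2 0.6 3.0
   vertex 0.8 0.6 1.6
   vertex 2.8 0.0 3.2
  endloop
 endfacet
 facet normal 0.143 0.809 0.571
  outer loop
   vertex 2.2 0.6 3.0
   vertex 2.8 1.2 2.0
   vertex 0.8 2.4 0.8
  endloop
 endfacet
 facet normal 0.426 0.640 0.640
  outer loop
   vertex 2.2 0.6 3.0
   vertex 2.8 0.0 3.2
   vertex 2.8 1.2 2.0
  endloop
 endfacet
 facet normal -1.000 0.000 0.000
  outer loop
   vertex 0.8 1.8 1.2
   vertex 0.8 2.4 0.8
   vertex 0.8 0.6 1.6
  endloop
 endfacet
 facet normal -0.688 0.229 0.688
  outer loop
   vertex 0.8 1.8 1.2
   vertex 0.8 0.6 1.6
   vertex 2.2 0.6 3.0
  endloop
 endfacet
 facet normal -0.511 0.477 0.715
  outer loop
   vertex 0.8 1.8 1.2
   vertex 2.2 0.6 3.0
   vertex 0.8 2.4 0.8
  endloop
 endfacet
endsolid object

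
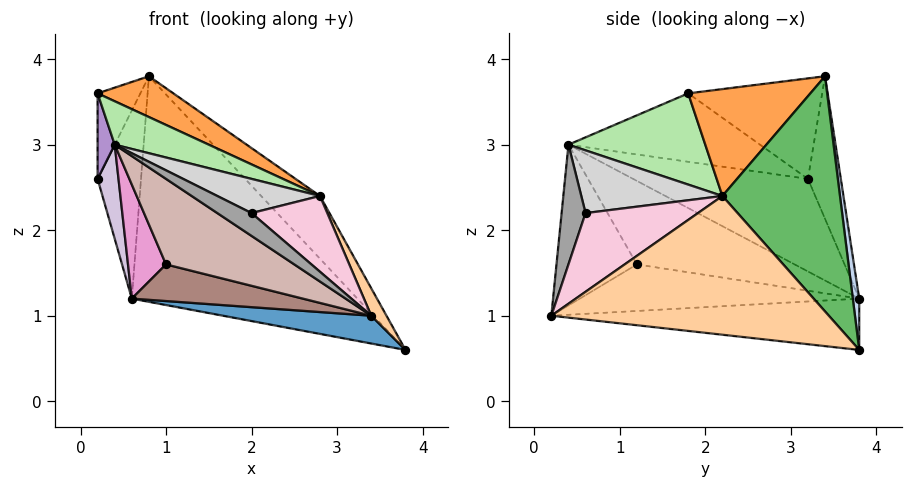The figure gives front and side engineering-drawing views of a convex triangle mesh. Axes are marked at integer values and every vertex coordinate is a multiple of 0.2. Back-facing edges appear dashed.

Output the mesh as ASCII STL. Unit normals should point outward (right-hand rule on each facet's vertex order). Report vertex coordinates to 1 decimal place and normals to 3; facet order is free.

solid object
 facet normal -0.184 -0.088 -0.979
  outer loop
   vertex 0.6 3.8 1.2
   vertex 3.8 3.8 0.6
   vertex 3.4 0.2 1.0
  endloop
 endfacet
 facet normal 0.028 0.988 0.150
  outer loop
   vertex 0.6 3.8 1.2
   vertex 0.8 3.4 3.8
   vertex 3.8 3.8 0.6
  endloop
 endfacet
 facet normal 0.437 -0.271 0.857
  outer loop
   vertex 2.8 2.2 2.4
   vertex 0.8 3.4 3.8
   vertex 0.2 1.8 3.6
  endloop
 endfacet
 facet normal 0.891 -0.049 0.452
  outer loop
   vertex 2.8 2.2 2.4
   vertex 3.4 0.2 1.0
   vertex 3.8 3.8 0.6
  endloop
 endfacet
 facet normal 0.667 0.333 0.667
  outer loop
   vertex 2.8 2.2 2.4
   vertex 3.8 3.8 0.6
   vertex 0.8 3.4 3.8
  endloop
 endfacet
 facet normal 0.437 -0.301 0.847
  outer loop
   vertex 0.4 0.4 3.0
   vertex 2.8 2.2 2.4
   vertex 0.2 1.8 3.6
  endloop
 endfacet
 facet normal -0.877 0.280 0.392
  outer loop
   vertex 0.2 3.2 2.6
   vertex 0.2 1.8 3.6
   vertex 0.8 3.4 3.8
  endloop
 endfacet
 facet normal -0.595 0.786 0.167
  outer loop
   vertex 0.2 3.2 2.6
   vertex 0.8 3.4 3.8
   vertex 0.6 3.8 1.2
  endloop
 endfacet
 facet normal -0.988 -0.088 -0.124
  outer loop
   vertex 0.2 3.2 2.6
   vertex 0.4 0.4 3.0
   vertex 0.2 1.8 3.6
  endloop
 endfacet
 facet normal -0.942 -0.113 -0.317
  outer loop
   vertex 0.2 3.2 2.6
   vertex 0.6 3.8 1.2
   vertex 0.4 0.4 3.0
  endloop
 endfacet
 facet normal -0.312 -0.191 -0.931
  outer loop
   vertex 1.0 1.2 1.6
   vertex 0.6 3.8 1.2
   vertex 3.4 0.2 1.0
  endloop
 endfacet
 facet normal -0.433 -0.690 -0.580
  outer loop
   vertex 1.0 1.2 1.6
   vertex 3.4 0.2 1.0
   vertex 0.4 0.4 3.0
  endloop
 endfacet
 facet normal -0.852 -0.205 -0.482
  outer loop
   vertex 1.0 1.2 1.6
   vertex 0.4 0.4 3.0
   vertex 0.6 3.8 1.2
  endloop
 endfacet
 facet normal 0.543 -0.366 0.756
  outer loop
   vertex 2.0 0.6 2.2
   vertex 3.4 0.2 1.0
   vertex 2.8 2.2 2.4
  endloop
 endfacet
 facet normal 0.417 -0.596 0.686
  outer loop
   vertex 2.0 0.6 2.2
   vertex 0.4 0.4 3.0
   vertex 3.4 0.2 1.0
  endloop
 endfacet
 facet normal 0.455 -0.331 0.827
  outer loop
   vertex 2.0 0.6 2.2
   vertex 2.8 2.2 2.4
   vertex 0.4 0.4 3.0
  endloop
 endfacet
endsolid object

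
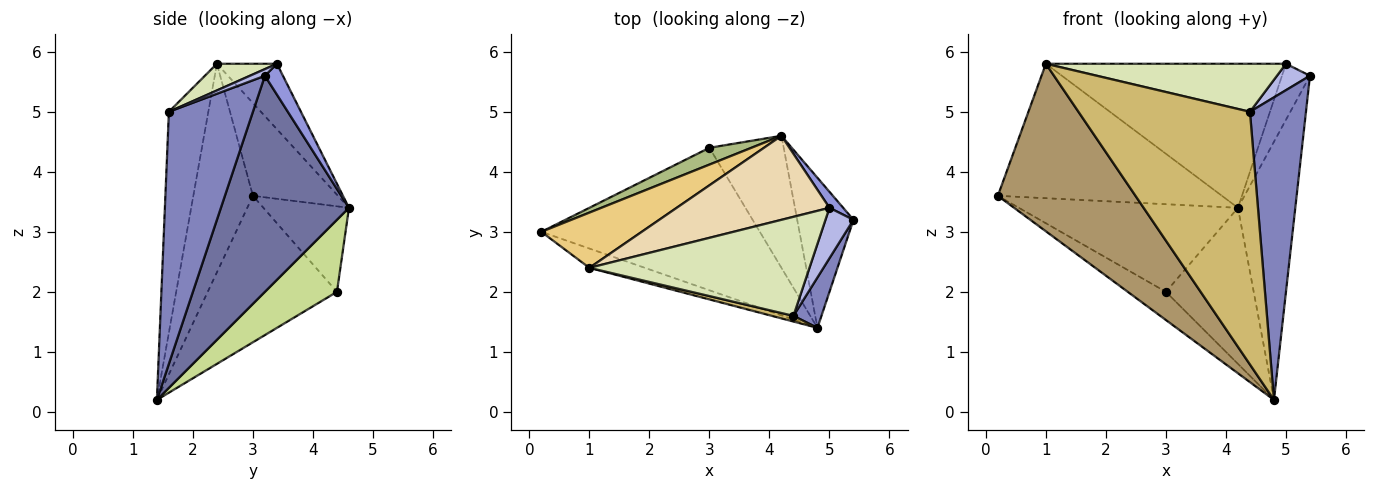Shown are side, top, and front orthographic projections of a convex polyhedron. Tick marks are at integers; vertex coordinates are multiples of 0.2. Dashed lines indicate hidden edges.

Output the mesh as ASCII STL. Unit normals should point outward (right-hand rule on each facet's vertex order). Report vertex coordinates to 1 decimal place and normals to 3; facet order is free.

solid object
 facet normal 0.888 0.398 -0.231
  outer loop
   vertex 4.2 4.6 3.4
   vertex 5.4 3.2 5.6
   vertex 4.8 1.4 0.2
  endloop
 endfacet
 facet normal 0.829 -0.552 0.092
  outer loop
   vertex 4.4 1.6 5.0
   vertex 4.8 1.4 0.2
   vertex 5.4 3.2 5.6
  endloop
 endfacet
 facet normal 0.526 0.818 0.234
  outer loop
   vertex 5.0 3.4 5.8
   vertex 5.4 3.2 5.6
   vertex 4.2 4.6 3.4
  endloop
 endfacet
 facet normal 0.206 -0.454 0.867
  outer loop
   vertex 5.0 3.4 5.8
   vertex 4.4 1.6 5.0
   vertex 5.4 3.2 5.6
  endloop
 endfacet
 facet normal -0.549 0.162 -0.820
  outer loop
   vertex 3.0 4.4 2.0
   vertex 4.8 1.4 0.2
   vertex 0.2 3.0 3.6
  endloop
 endfacet
 facet normal -0.358 0.917 0.176
  outer loop
   vertex 3.0 4.4 2.0
   vertex 0.2 3.0 3.6
   vertex 4.2 4.6 3.4
  endloop
 endfacet
 facet normal 0.531 0.647 -0.547
  outer loop
   vertex 3.0 4.4 2.0
   vertex 4.2 4.6 3.4
   vertex 4.8 1.4 0.2
  endloop
 endfacet
 facet normal 0.108 -0.434 0.895
  outer loop
   vertex 1.0 2.4 5.8
   vertex 4.4 1.6 5.0
   vertex 5.0 3.4 5.8
  endloop
 endfacet
 facet normal -0.395 -0.913 -0.105
  outer loop
   vertex 1.0 2.4 5.8
   vertex 0.2 3.0 3.6
   vertex 4.8 1.4 0.2
  endloop
 endfacet
 facet normal -0.224 -0.974 0.022
  outer loop
   vertex 1.0 2.4 5.8
   vertex 4.8 1.4 0.2
   vertex 4.4 1.6 5.0
  endloop
 endfacet
 facet normal -0.331 0.873 0.358
  outer loop
   vertex 1.0 2.4 5.8
   vertex 4.2 4.6 3.4
   vertex 0.2 3.0 3.6
  endloop
 endfacet
 facet normal -0.211 0.844 0.493
  outer loop
   vertex 1.0 2.4 5.8
   vertex 5.0 3.4 5.8
   vertex 4.2 4.6 3.4
  endloop
 endfacet
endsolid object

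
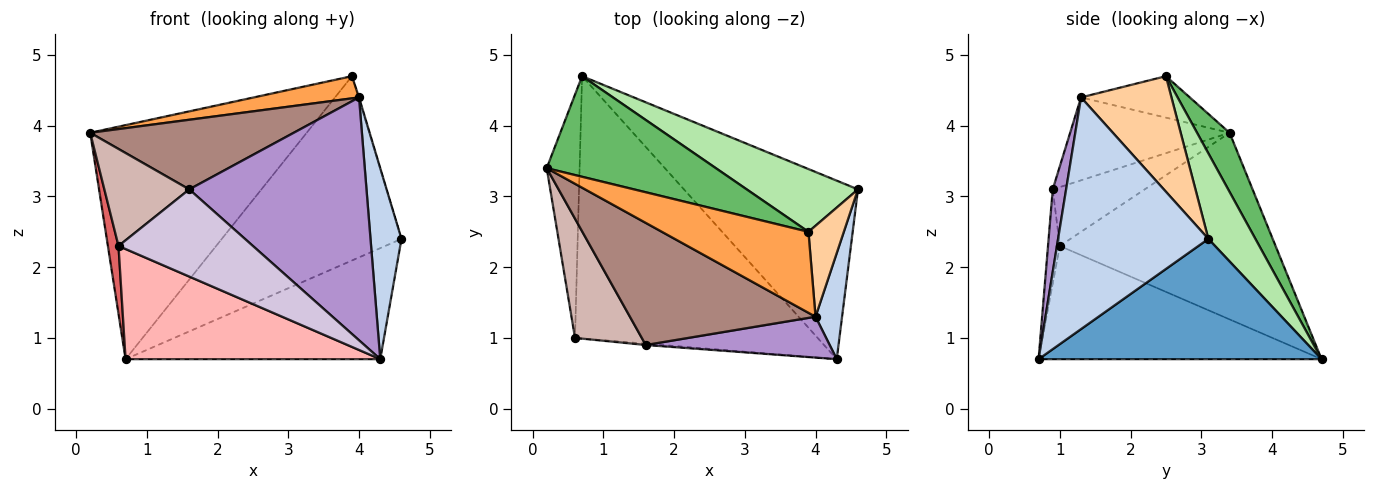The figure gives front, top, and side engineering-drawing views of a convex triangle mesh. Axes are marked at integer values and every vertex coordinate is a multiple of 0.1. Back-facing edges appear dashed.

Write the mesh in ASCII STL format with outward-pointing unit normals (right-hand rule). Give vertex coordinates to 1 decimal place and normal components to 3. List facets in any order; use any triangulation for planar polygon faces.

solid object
 facet normal 0.506 0.456 -0.732
  outer loop
   vertex 0.7 4.7 0.7
   vertex 4.6 3.1 2.4
   vertex 4.3 0.7 0.7
  endloop
 endfacet
 facet normal 0.973 -0.201 0.111
  outer loop
   vertex 4.0 1.3 4.4
   vertex 4.3 0.7 0.7
   vertex 4.6 3.1 2.4
  endloop
 endfacet
 facet normal -0.263 -0.255 0.931
  outer loop
   vertex 3.9 2.5 4.7
   vertex 0.2 3.4 3.9
   vertex 4.0 1.3 4.4
  endloop
 endfacet
 facet normal 0.956 0.007 0.293
  outer loop
   vertex 3.9 2.5 4.7
   vertex 4.0 1.3 4.4
   vertex 4.6 3.1 2.4
  endloop
 endfacet
 facet normal 0.137 0.910 0.391
  outer loop
   vertex 3.9 2.5 4.7
   vertex 0.7 4.7 0.7
   vertex 0.2 3.4 3.9
  endloop
 endfacet
 facet normal 0.241 0.919 0.313
  outer loop
   vertex 3.9 2.5 4.7
   vertex 4.6 3.1 2.4
   vertex 0.7 4.7 0.7
  endloop
 endfacet
 facet normal -0.984 -0.048 -0.173
  outer loop
   vertex 0.6 1.0 2.3
   vertex 0.2 3.4 3.9
   vertex 0.7 4.7 0.7
  endloop
 endfacet
 facet normal -0.395 -0.356 -0.847
  outer loop
   vertex 0.6 1.0 2.3
   vertex 0.7 4.7 0.7
   vertex 4.3 0.7 0.7
  endloop
 endfacet
 facet normal 0.074 -0.983 0.165
  outer loop
   vertex 1.6 0.9 3.1
   vertex 4.3 0.7 0.7
   vertex 4.0 1.3 4.4
  endloop
 endfacet
 facet normal -0.087 -0.996 -0.015
  outer loop
   vertex 1.6 0.9 3.1
   vertex 0.6 1.0 2.3
   vertex 4.3 0.7 0.7
  endloop
 endfacet
 facet normal -0.362 -0.462 0.810
  outer loop
   vertex 1.6 0.9 3.1
   vertex 4.0 1.3 4.4
   vertex 0.2 3.4 3.9
  endloop
 endfacet
 facet normal -0.564 -0.521 0.640
  outer loop
   vertex 1.6 0.9 3.1
   vertex 0.2 3.4 3.9
   vertex 0.6 1.0 2.3
  endloop
 endfacet
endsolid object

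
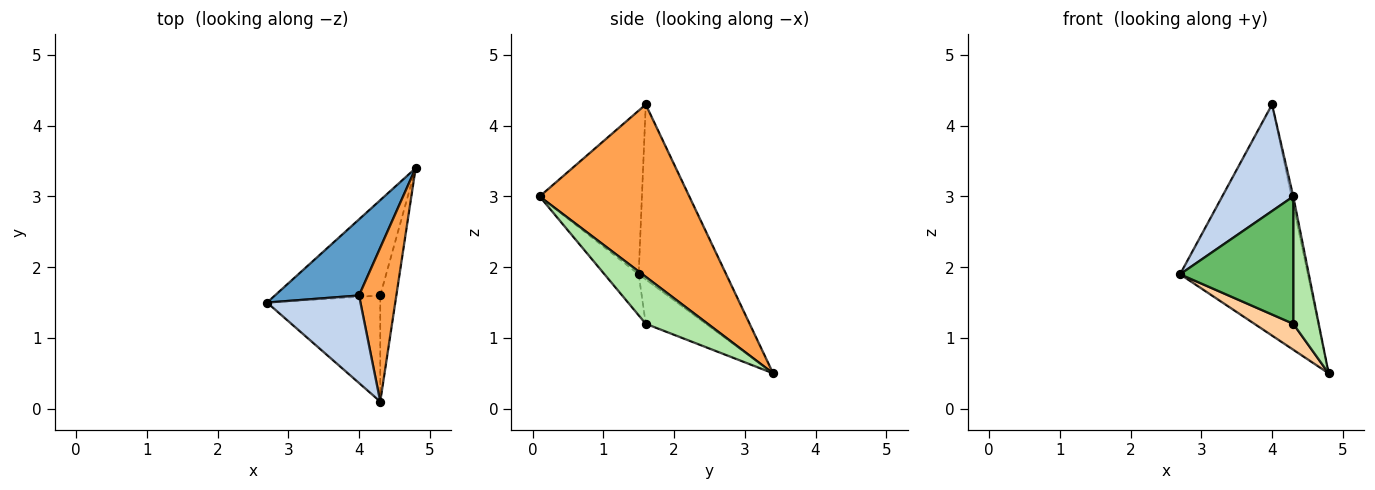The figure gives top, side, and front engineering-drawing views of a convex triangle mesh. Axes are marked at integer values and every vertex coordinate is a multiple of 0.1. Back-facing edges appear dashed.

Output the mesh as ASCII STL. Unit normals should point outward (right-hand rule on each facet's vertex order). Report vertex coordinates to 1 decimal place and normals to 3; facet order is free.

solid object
 facet normal -0.545 0.796 0.262
  outer loop
   vertex 4.0 1.6 4.3
   vertex 4.8 3.4 0.5
   vertex 2.7 1.5 1.9
  endloop
 endfacet
 facet normal -0.744 -0.517 0.424
  outer loop
   vertex 4.0 1.6 4.3
   vertex 2.7 1.5 1.9
   vertex 4.3 0.1 3.0
  endloop
 endfacet
 facet normal 0.977 0.012 0.212
  outer loop
   vertex 4.0 1.6 4.3
   vertex 4.3 0.1 3.0
   vertex 4.8 3.4 0.5
  endloop
 endfacet
 facet normal -0.376 -0.243 -0.894
  outer loop
   vertex 4.3 1.6 1.2
   vertex 2.7 1.5 1.9
   vertex 4.8 3.4 0.5
  endloop
 endfacet
 facet normal -0.226 -0.748 -0.624
  outer loop
   vertex 4.3 1.6 1.2
   vertex 4.3 0.1 3.0
   vertex 2.7 1.5 1.9
  endloop
 endfacet
 facet normal 0.882 -0.362 -0.302
  outer loop
   vertex 4.3 1.6 1.2
   vertex 4.8 3.4 0.5
   vertex 4.3 0.1 3.0
  endloop
 endfacet
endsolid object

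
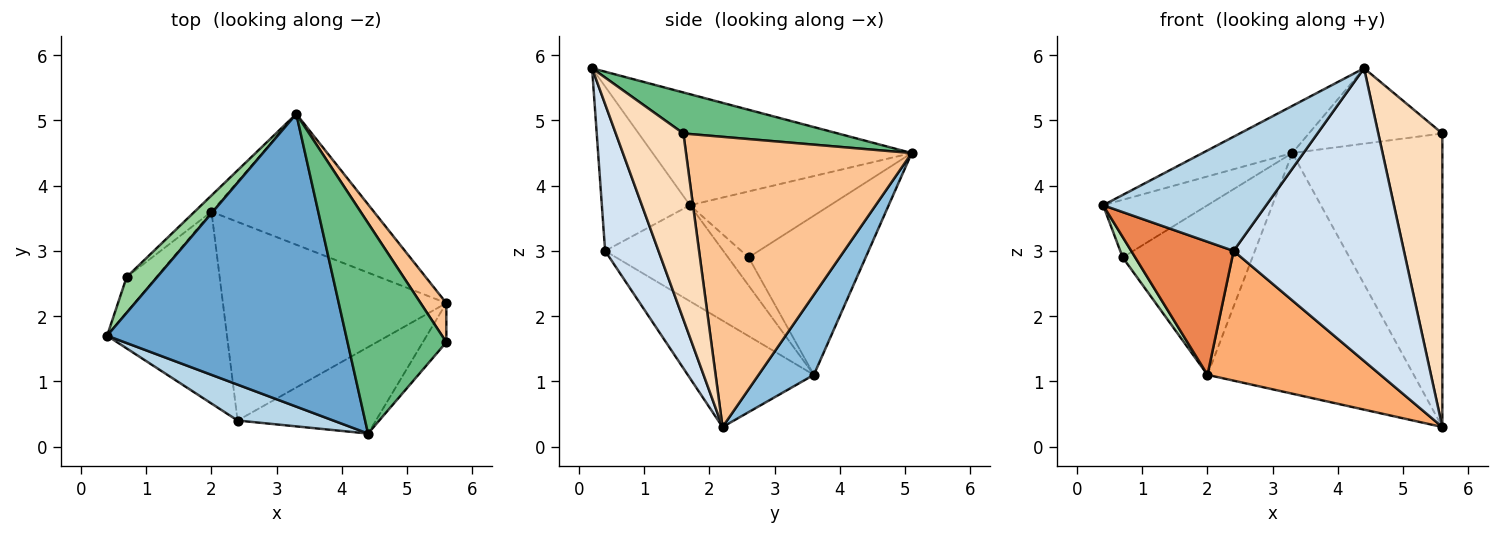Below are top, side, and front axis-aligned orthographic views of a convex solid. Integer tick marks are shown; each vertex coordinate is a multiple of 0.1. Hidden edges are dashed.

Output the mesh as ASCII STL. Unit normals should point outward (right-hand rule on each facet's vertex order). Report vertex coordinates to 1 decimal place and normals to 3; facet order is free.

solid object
 facet normal -0.417 0.144 0.897
  outer loop
   vertex 4.4 0.2 5.8
   vertex 3.3 5.1 4.5
   vertex 0.4 1.7 3.7
  endloop
 endfacet
 facet normal 0.229 0.855 -0.465
  outer loop
   vertex 2.0 3.6 1.1
   vertex 3.3 5.1 4.5
   vertex 5.6 2.2 0.3
  endloop
 endfacet
 facet normal -0.458 -0.848 0.267
  outer loop
   vertex 2.4 0.4 3.0
   vertex 4.4 0.2 5.8
   vertex 0.4 1.7 3.7
  endloop
 endfacet
 facet normal 0.288 -0.918 -0.271
  outer loop
   vertex 2.4 0.4 3.0
   vertex 5.6 2.2 0.3
   vertex 4.4 0.2 5.8
  endloop
 endfacet
 facet normal -0.550 -0.476 -0.686
  outer loop
   vertex 2.4 0.4 3.0
   vertex 0.4 1.7 3.7
   vertex 2.0 3.6 1.1
  endloop
 endfacet
 facet normal -0.370 -0.508 -0.778
  outer loop
   vertex 2.4 0.4 3.0
   vertex 2.0 3.6 1.1
   vertex 5.6 2.2 0.3
  endloop
 endfacet
 facet normal 0.831 0.552 0.074
  outer loop
   vertex 5.6 1.6 4.8
   vertex 5.6 2.2 0.3
   vertex 3.3 5.1 4.5
  endloop
 endfacet
 facet normal 0.723 -0.685 -0.091
  outer loop
   vertex 5.6 1.6 4.8
   vertex 4.4 0.2 5.8
   vertex 5.6 2.2 0.3
  endloop
 endfacet
 facet normal 0.364 0.314 0.877
  outer loop
   vertex 5.6 1.6 4.8
   vertex 3.3 5.1 4.5
   vertex 4.4 0.2 5.8
  endloop
 endfacet
 facet normal -0.752 0.560 0.348
  outer loop
   vertex 0.7 2.6 2.9
   vertex 0.4 1.7 3.7
   vertex 3.3 5.1 4.5
  endloop
 endfacet
 facet normal -0.633 -0.386 -0.671
  outer loop
   vertex 0.7 2.6 2.9
   vertex 2.0 3.6 1.1
   vertex 0.4 1.7 3.7
  endloop
 endfacet
 facet normal -0.668 0.741 -0.071
  outer loop
   vertex 0.7 2.6 2.9
   vertex 3.3 5.1 4.5
   vertex 2.0 3.6 1.1
  endloop
 endfacet
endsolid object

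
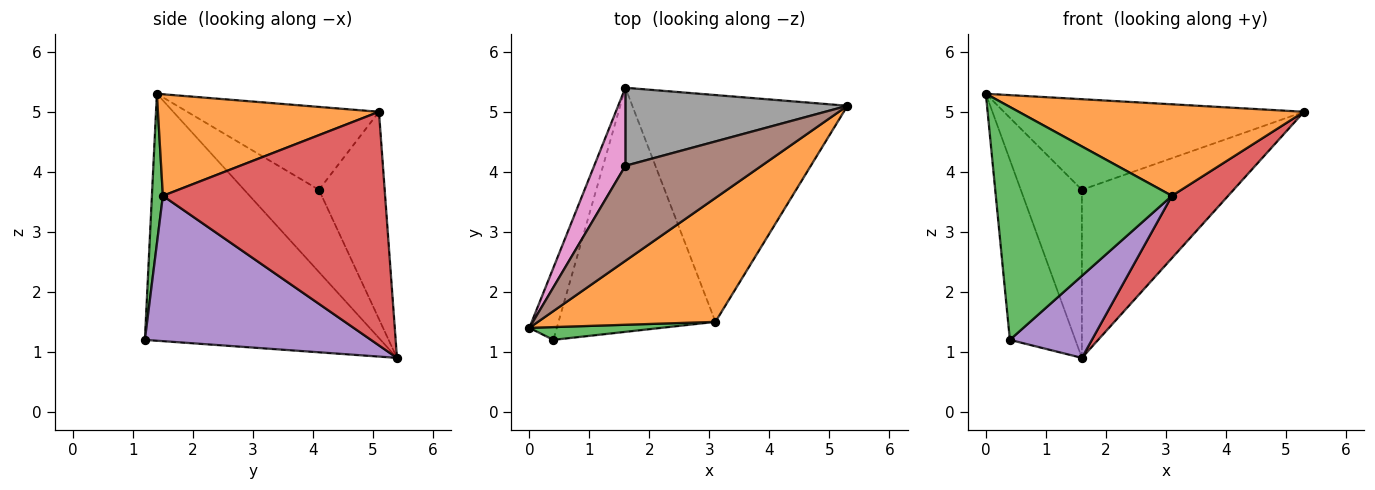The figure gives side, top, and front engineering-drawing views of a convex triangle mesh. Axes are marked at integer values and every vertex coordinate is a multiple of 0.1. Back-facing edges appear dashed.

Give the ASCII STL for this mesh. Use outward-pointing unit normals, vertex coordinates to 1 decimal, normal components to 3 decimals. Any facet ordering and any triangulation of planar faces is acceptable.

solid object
 facet normal -0.958 0.266 -0.106
  outer loop
   vertex 0.4 1.2 1.2
   vertex 0.0 1.4 5.3
   vertex 1.6 5.4 0.9
  endloop
 endfacet
 facet normal 0.418 -0.540 0.731
  outer loop
   vertex 3.1 1.5 3.6
   vertex 5.3 5.1 5.0
   vertex 0.0 1.4 5.3
  endloop
 endfacet
 facet normal 0.062 -0.997 0.055
  outer loop
   vertex 3.1 1.5 3.6
   vertex 0.0 1.4 5.3
   vertex 0.4 1.2 1.2
  endloop
 endfacet
 facet normal 0.723 -0.183 -0.666
  outer loop
   vertex 3.1 1.5 3.6
   vertex 1.6 5.4 0.9
   vertex 5.3 5.1 5.0
  endloop
 endfacet
 facet normal 0.660 -0.239 -0.712
  outer loop
   vertex 3.1 1.5 3.6
   vertex 0.4 1.2 1.2
   vertex 1.6 5.4 0.9
  endloop
 endfacet
 facet normal -0.403 0.631 0.662
  outer loop
   vertex 1.6 4.1 3.7
   vertex 0.0 1.4 5.3
   vertex 5.3 5.1 5.0
  endloop
 endfacet
 facet normal -0.743 0.607 0.282
  outer loop
   vertex 1.6 4.1 3.7
   vertex 1.6 5.4 0.9
   vertex 0.0 1.4 5.3
  endloop
 endfacet
 facet normal -0.366 0.844 0.392
  outer loop
   vertex 1.6 4.1 3.7
   vertex 5.3 5.1 5.0
   vertex 1.6 5.4 0.9
  endloop
 endfacet
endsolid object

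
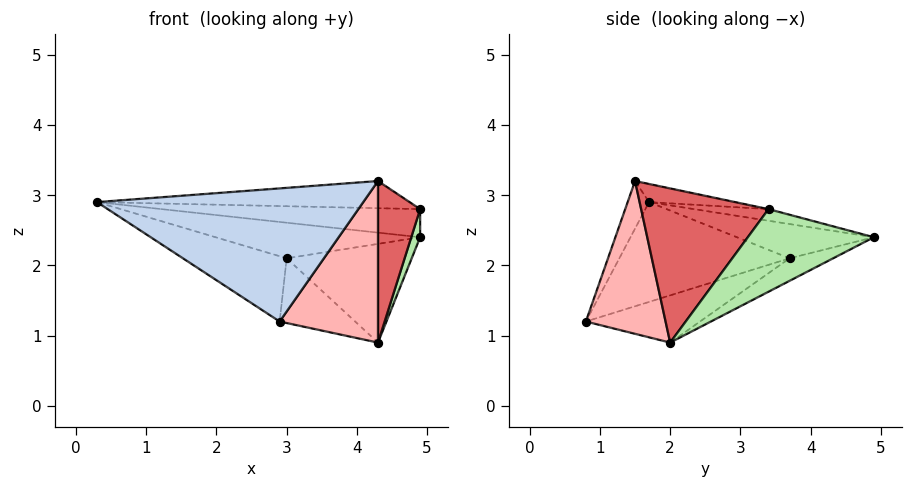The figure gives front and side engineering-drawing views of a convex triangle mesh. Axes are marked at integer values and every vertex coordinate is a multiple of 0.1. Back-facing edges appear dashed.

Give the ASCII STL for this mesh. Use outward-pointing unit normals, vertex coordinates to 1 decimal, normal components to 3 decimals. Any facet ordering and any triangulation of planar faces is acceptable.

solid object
 facet normal -0.062 0.224 0.973
  outer loop
   vertex 4.3 1.5 3.2
   vertex 4.9 3.4 2.8
   vertex 0.3 1.7 2.9
  endloop
 endfacet
 facet normal -0.074 -0.924 0.375
  outer loop
   vertex 4.3 1.5 3.2
   vertex 0.3 1.7 2.9
   vertex 2.9 0.8 1.2
  endloop
 endfacet
 facet normal -0.074 0.257 0.964
  outer loop
   vertex 4.9 4.9 2.4
   vertex 0.3 1.7 2.9
   vertex 4.9 3.4 2.8
  endloop
 endfacet
 facet normal -0.456 0.278 -0.845
  outer loop
   vertex 3.0 3.7 2.1
   vertex 2.9 0.8 1.2
   vertex 0.3 1.7 2.9
  endloop
 endfacet
 facet normal -0.546 0.815 0.196
  outer loop
   vertex 3.0 3.7 2.1
   vertex 0.3 1.7 2.9
   vertex 4.9 4.9 2.4
  endloop
 endfacet
 facet normal 0.965 -0.068 -0.255
  outer loop
   vertex 4.3 2.0 0.9
   vertex 4.9 4.9 2.4
   vertex 4.9 3.4 2.8
  endloop
 endfacet
 facet normal 0.947 -0.313 -0.068
  outer loop
   vertex 4.3 2.0 0.9
   vertex 4.9 3.4 2.8
   vertex 4.3 1.5 3.2
  endloop
 endfacet
 facet normal 0.621 -0.766 -0.167
  outer loop
   vertex 4.3 2.0 0.9
   vertex 4.3 1.5 3.2
   vertex 2.9 0.8 1.2
  endloop
 endfacet
 facet normal -0.426 0.282 -0.860
  outer loop
   vertex 4.3 2.0 0.9
   vertex 2.9 0.8 1.2
   vertex 3.0 3.7 2.1
  endloop
 endfacet
 facet normal -0.167 0.480 -0.861
  outer loop
   vertex 4.3 2.0 0.9
   vertex 3.0 3.7 2.1
   vertex 4.9 4.9 2.4
  endloop
 endfacet
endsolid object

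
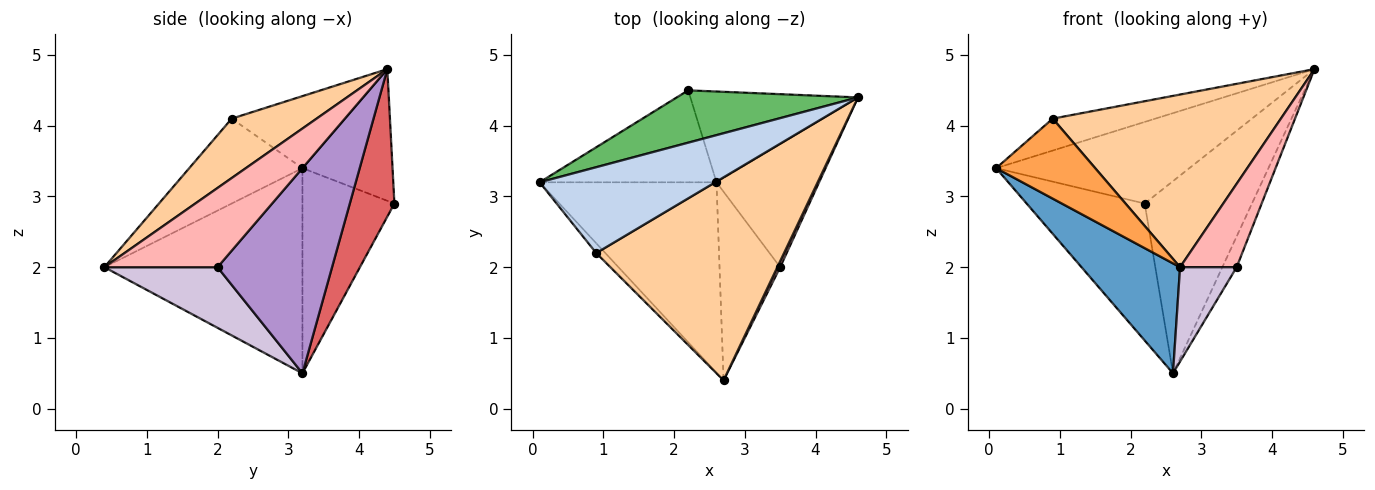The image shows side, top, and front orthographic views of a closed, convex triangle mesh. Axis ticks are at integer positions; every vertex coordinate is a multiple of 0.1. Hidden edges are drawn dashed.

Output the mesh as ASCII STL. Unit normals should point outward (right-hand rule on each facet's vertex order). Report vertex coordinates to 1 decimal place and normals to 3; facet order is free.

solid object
 facet normal -0.709 -0.353 -0.611
  outer loop
   vertex 2.6 3.2 0.5
   vertex 2.7 0.4 2.0
   vertex 0.1 3.2 3.4
  endloop
 endfacet
 facet normal -0.359 0.325 0.875
  outer loop
   vertex 0.9 2.2 4.1
   vertex 4.6 4.4 4.8
   vertex 0.1 3.2 3.4
  endloop
 endfacet
 facet normal -0.750 -0.656 -0.080
  outer loop
   vertex 0.9 2.2 4.1
   vertex 0.1 3.2 3.4
   vertex 2.7 0.4 2.0
  endloop
 endfacet
 facet normal 0.234 -0.630 0.741
  outer loop
   vertex 0.9 2.2 4.1
   vertex 2.7 0.4 2.0
   vertex 4.6 4.4 4.8
  endloop
 endfacet
 facet normal -0.365 0.783 0.503
  outer loop
   vertex 2.2 4.5 2.9
   vertex 0.1 3.2 3.4
   vertex 4.6 4.4 4.8
  endloop
 endfacet
 facet normal -0.543 0.697 -0.468
  outer loop
   vertex 2.2 4.5 2.9
   vertex 2.6 3.2 0.5
   vertex 0.1 3.2 3.4
  endloop
 endfacet
 facet normal 0.352 0.846 -0.400
  outer loop
   vertex 2.2 4.5 2.9
   vertex 4.6 4.4 4.8
   vertex 2.6 3.2 0.5
  endloop
 endfacet
 facet normal 0.894 -0.447 0.032
  outer loop
   vertex 3.5 2.0 2.0
   vertex 4.6 4.4 4.8
   vertex 2.7 0.4 2.0
  endloop
 endfacet
 facet normal 0.889 0.111 -0.444
  outer loop
   vertex 3.5 2.0 2.0
   vertex 2.6 3.2 0.5
   vertex 4.6 4.4 4.8
  endloop
 endfacet
 facet normal 0.667 -0.333 -0.667
  outer loop
   vertex 3.5 2.0 2.0
   vertex 2.7 0.4 2.0
   vertex 2.6 3.2 0.5
  endloop
 endfacet
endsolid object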